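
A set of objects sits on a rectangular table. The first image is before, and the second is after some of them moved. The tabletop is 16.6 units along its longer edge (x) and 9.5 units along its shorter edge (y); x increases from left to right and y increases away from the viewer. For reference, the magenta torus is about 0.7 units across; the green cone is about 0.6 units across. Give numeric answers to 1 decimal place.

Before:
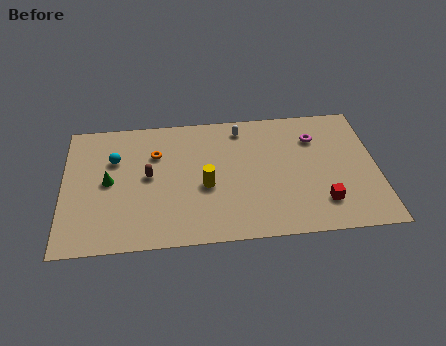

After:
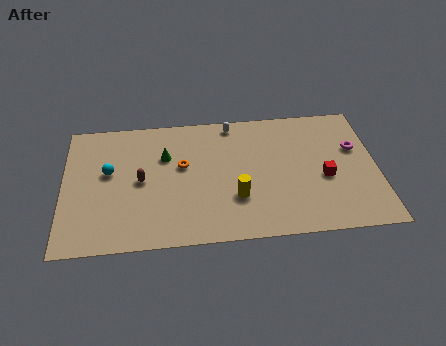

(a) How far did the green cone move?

3.4

From (2.4, 4.8) to (5.4, 6.4), the green cone covered √(3.0² + 1.6²) ≈ 3.4 units.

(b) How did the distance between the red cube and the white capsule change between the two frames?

-0.6

They were about 7.2 units apart before and 6.6 after — 0.6 units closer together.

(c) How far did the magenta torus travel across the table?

2.3

From (13.4, 7.0) to (15.5, 6.0), the magenta torus covered √(2.1² + 1.0²) ≈ 2.3 units.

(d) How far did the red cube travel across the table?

1.8

The red cube was near (13.6, 2.2) before and (13.8, 4.0) after, so it travelled √(0.2² + 1.8²) ≈ 1.8 units.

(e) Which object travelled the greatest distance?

the green cone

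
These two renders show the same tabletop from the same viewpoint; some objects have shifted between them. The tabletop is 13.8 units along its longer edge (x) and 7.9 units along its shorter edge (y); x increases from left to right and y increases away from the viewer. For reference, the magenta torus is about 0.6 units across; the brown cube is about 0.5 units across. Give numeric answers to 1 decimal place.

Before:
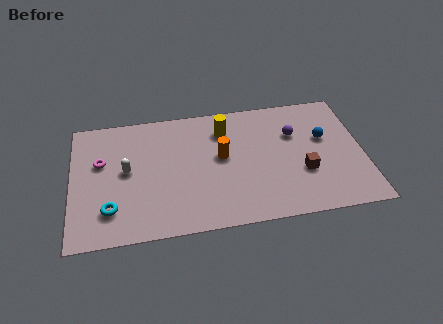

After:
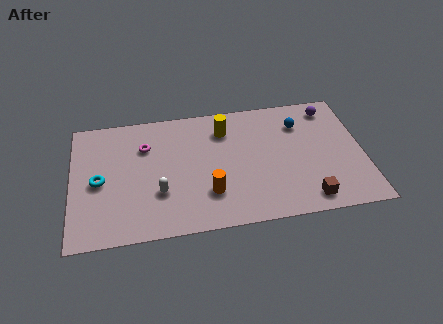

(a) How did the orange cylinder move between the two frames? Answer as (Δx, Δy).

(-0.7, -2.2)

The orange cylinder started near (7.1, 4.4) and ended near (6.4, 2.2).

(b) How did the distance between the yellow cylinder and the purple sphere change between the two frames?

+1.7

The distance was about 3.4 in the first image and 5.1 in the second, so they moved 1.7 units further apart.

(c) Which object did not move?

the yellow cylinder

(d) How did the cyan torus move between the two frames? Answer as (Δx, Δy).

(-0.5, 1.8)

The cyan torus started near (1.8, 1.9) and ended near (1.3, 3.7).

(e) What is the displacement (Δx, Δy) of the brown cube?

(0.1, -1.7)

The brown cube was at about (10.9, 2.8) and moved to about (11.0, 1.1).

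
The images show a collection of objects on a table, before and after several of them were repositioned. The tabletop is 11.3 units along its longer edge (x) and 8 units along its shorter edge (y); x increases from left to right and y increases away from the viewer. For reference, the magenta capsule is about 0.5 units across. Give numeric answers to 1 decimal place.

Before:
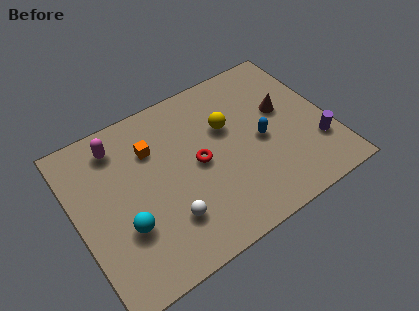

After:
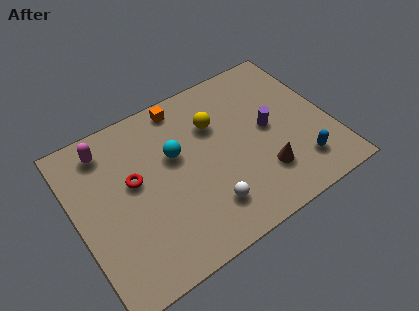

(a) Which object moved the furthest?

the cyan sphere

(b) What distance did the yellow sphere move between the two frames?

0.6

The yellow sphere moved from about (6.9, 5.1) to (6.4, 5.5), a distance of √(0.5² + 0.4²) ≈ 0.6.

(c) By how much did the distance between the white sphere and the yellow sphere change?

-0.6

They were about 4.4 units apart before and 3.8 after — 0.6 units closer together.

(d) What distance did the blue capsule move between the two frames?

2.4

The blue capsule moved from about (8.2, 3.7) to (9.6, 1.7), a distance of √(1.4² + 2.0²) ≈ 2.4.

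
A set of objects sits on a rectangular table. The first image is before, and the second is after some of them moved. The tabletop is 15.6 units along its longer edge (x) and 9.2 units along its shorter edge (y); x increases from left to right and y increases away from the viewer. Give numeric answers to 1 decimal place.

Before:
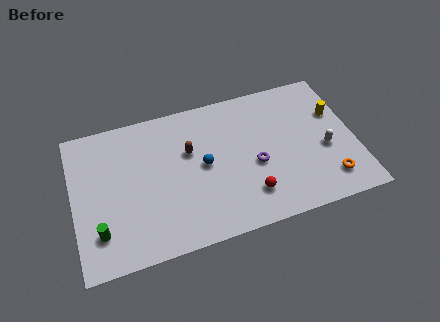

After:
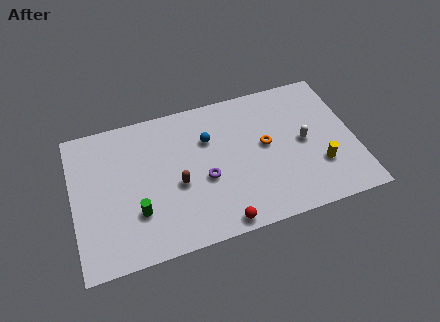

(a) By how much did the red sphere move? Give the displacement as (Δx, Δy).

(-1.7, -1.3)

From the two frames, the red sphere sits at roughly (9.5, 2.1) before and (7.8, 0.8) after.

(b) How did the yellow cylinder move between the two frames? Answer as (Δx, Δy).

(-1.2, -3.2)

The yellow cylinder started near (14.7, 6.0) and ended near (13.5, 2.8).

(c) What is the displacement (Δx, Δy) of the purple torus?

(-2.8, -0.1)

The purple torus was at about (10.0, 3.9) and moved to about (7.2, 3.8).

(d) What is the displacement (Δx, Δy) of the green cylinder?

(2.1, 0.6)

The green cylinder was at about (1.3, 2.2) and moved to about (3.4, 2.8).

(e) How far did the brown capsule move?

2.1

The brown capsule moved from about (6.5, 5.8) to (5.7, 3.9), a distance of √(0.8² + 1.9²) ≈ 2.1.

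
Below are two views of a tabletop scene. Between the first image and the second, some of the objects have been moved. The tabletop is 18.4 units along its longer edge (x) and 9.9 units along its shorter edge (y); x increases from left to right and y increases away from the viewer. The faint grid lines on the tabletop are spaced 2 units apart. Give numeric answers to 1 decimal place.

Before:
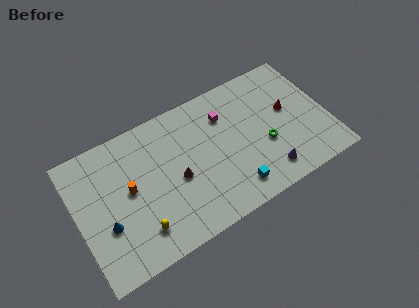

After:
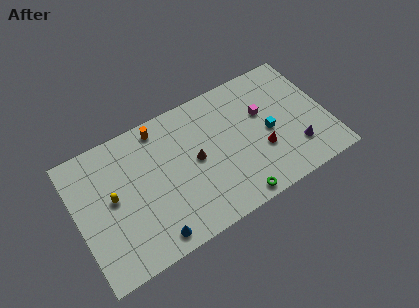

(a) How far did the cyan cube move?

4.2

The cyan cube was near (11.0, 1.7) before and (14.1, 4.6) after, so it travelled √(3.1² + 2.9²) ≈ 4.2 units.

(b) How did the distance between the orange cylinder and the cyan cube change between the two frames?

+0.6

Before: roughly 8.0 units apart; after: 8.6. That's 0.6 units further apart.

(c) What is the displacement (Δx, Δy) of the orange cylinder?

(2.7, 3.4)

The orange cylinder started near (3.8, 5.3) and ended near (6.5, 8.7).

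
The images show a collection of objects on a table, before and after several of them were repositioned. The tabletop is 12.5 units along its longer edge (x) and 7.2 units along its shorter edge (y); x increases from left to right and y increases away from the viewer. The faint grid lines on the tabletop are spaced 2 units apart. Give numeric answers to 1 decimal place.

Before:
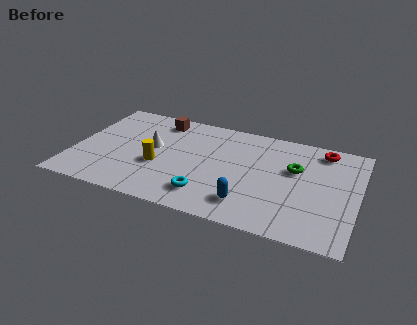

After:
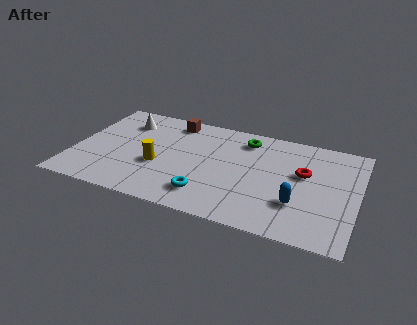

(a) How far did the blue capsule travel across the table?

2.2

The blue capsule moved from about (7.9, 1.5) to (10.0, 2.2), a distance of √(2.1² + 0.7²) ≈ 2.2.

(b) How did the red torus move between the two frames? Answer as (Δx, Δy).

(-0.7, -1.9)

The red torus started near (10.8, 6.2) and ended near (10.1, 4.3).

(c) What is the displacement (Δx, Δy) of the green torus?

(-2.3, 1.4)

The green torus was at about (9.7, 4.5) and moved to about (7.4, 5.9).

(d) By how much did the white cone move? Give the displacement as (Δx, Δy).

(-1.4, 1.5)

From the two frames, the white cone sits at roughly (3.4, 4.0) before and (2.0, 5.5) after.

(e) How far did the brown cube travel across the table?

0.6

The brown cube was near (3.5, 6.1) before and (4.1, 6.2) after, so it travelled √(0.6² + 0.1²) ≈ 0.6 units.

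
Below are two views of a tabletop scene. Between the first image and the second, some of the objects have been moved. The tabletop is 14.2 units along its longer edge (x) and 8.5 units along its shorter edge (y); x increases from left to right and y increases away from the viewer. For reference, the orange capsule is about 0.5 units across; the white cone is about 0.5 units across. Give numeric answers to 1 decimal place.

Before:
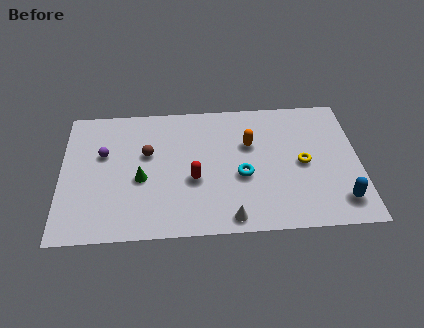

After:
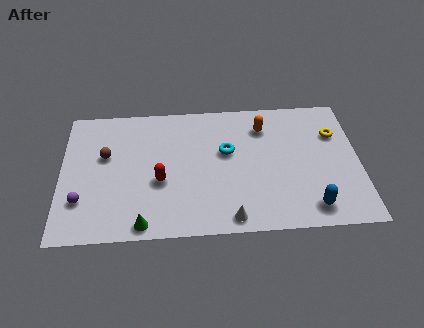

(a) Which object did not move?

the white cone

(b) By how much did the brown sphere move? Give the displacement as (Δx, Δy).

(-2.0, 0.0)

From the two frames, the brown sphere sits at roughly (4.1, 5.2) before and (2.1, 5.2) after.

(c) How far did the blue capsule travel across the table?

1.4

From (13.2, 1.6) to (11.8, 1.3), the blue capsule covered √(1.4² + 0.3²) ≈ 1.4 units.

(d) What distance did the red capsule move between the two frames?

1.6

The red capsule moved from about (6.3, 3.4) to (4.7, 3.4), a distance of √(1.6² + 0.0²) ≈ 1.6.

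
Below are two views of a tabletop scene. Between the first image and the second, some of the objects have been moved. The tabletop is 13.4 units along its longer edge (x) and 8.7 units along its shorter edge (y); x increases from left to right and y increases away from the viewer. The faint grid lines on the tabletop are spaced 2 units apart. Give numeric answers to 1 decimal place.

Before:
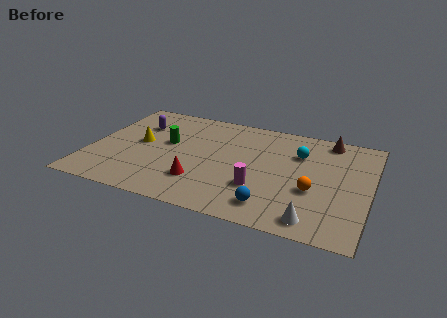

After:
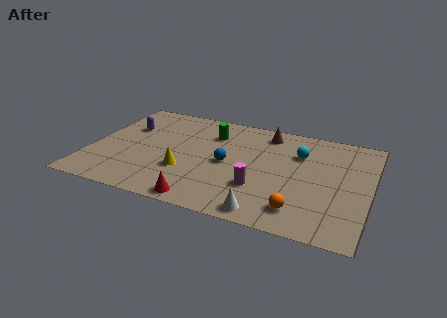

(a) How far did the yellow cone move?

2.9

From (2.3, 4.6) to (4.7, 2.9), the yellow cone covered √(2.4² + 1.7²) ≈ 2.9 units.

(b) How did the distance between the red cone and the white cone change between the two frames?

-2.6

The distance was about 5.6 in the first image and 3.0 in the second, so they moved 2.6 units closer together.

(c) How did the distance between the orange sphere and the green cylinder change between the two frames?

-0.6

The distance was about 7.4 in the first image and 6.8 in the second, so they moved 0.6 units closer together.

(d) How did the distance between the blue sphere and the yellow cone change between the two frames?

-5.1

Before: roughly 7.4 units apart; after: 2.3. That's 5.1 units closer together.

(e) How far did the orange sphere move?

1.8

From (10.8, 3.3) to (10.3, 1.6), the orange sphere covered √(0.5² + 1.7²) ≈ 1.8 units.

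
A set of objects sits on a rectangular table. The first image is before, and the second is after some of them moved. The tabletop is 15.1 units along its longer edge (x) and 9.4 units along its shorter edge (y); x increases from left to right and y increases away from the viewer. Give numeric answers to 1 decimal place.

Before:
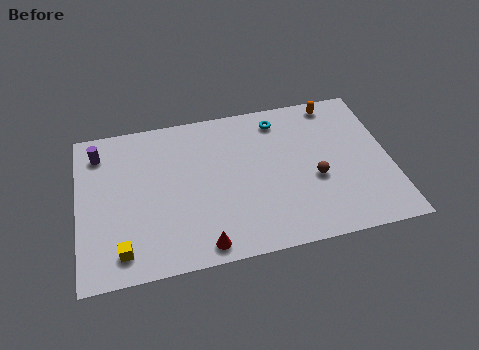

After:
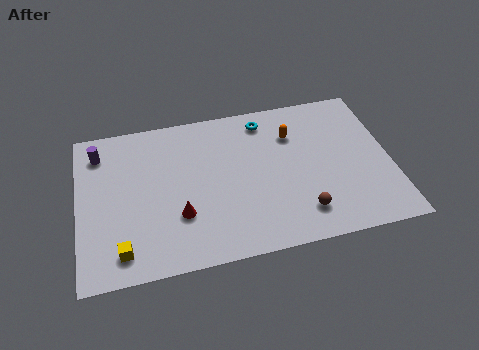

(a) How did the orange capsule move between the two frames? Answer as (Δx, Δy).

(-2.2, -1.6)

The orange capsule was at about (12.7, 8.4) and moved to about (10.5, 6.8).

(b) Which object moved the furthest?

the orange capsule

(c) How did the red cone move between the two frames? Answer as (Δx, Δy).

(-1.0, 2.0)

The red cone started near (5.8, 1.0) and ended near (4.8, 3.0).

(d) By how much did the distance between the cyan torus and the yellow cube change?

-0.5

Before: roughly 10.2 units apart; after: 9.7. That's 0.5 units closer together.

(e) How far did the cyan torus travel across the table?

0.7

The cyan torus was near (9.9, 7.9) before and (9.2, 8.0) after, so it travelled √(0.7² + 0.1²) ≈ 0.7 units.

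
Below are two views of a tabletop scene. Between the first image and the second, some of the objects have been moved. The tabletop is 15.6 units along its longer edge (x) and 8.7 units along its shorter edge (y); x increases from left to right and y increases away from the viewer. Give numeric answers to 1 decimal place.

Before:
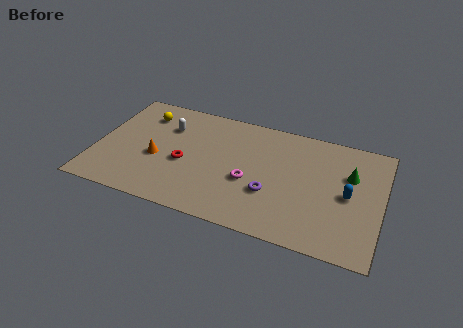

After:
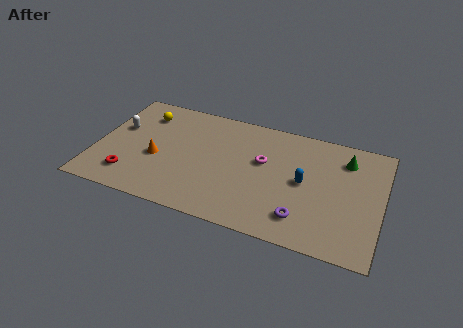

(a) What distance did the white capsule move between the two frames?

2.8

From (3.7, 6.2) to (1.1, 5.3), the white capsule covered √(2.6² + 0.9²) ≈ 2.8 units.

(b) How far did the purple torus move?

2.2

The purple torus moved from about (9.7, 3.0) to (11.5, 1.8), a distance of √(1.8² + 1.2²) ≈ 2.2.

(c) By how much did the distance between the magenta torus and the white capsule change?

+2.5

Before: roughly 5.5 units apart; after: 8.0. That's 2.5 units further apart.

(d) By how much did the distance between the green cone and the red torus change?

+3.3

Before: roughly 9.1 units apart; after: 12.4. That's 3.3 units further apart.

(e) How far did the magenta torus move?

1.8

The magenta torus moved from about (8.5, 3.5) to (9.1, 5.2), a distance of √(0.6² + 1.7²) ≈ 1.8.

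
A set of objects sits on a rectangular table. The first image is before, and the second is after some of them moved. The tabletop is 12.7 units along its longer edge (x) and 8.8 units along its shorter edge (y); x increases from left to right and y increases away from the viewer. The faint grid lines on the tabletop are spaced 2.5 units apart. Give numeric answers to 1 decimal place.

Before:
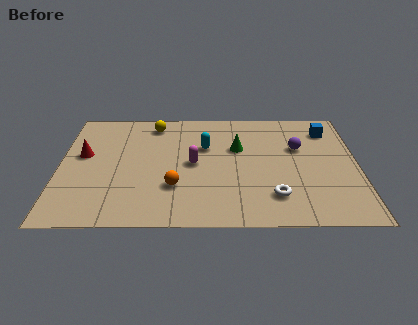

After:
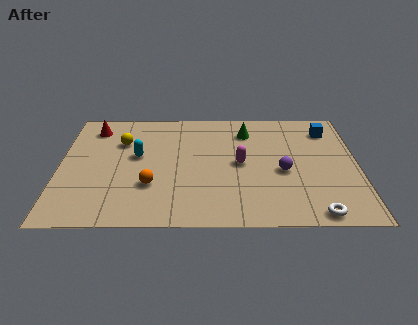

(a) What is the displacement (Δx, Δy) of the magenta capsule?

(2.0, 0.0)

From the two frames, the magenta capsule sits at roughly (5.7, 4.4) before and (7.7, 4.4) after.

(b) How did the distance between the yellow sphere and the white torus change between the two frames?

+2.3

They were about 7.5 units apart before and 9.8 after — 2.3 units further apart.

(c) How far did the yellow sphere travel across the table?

2.0

The yellow sphere moved from about (4.0, 7.5) to (2.6, 6.1), a distance of √(1.4² + 1.4²) ≈ 2.0.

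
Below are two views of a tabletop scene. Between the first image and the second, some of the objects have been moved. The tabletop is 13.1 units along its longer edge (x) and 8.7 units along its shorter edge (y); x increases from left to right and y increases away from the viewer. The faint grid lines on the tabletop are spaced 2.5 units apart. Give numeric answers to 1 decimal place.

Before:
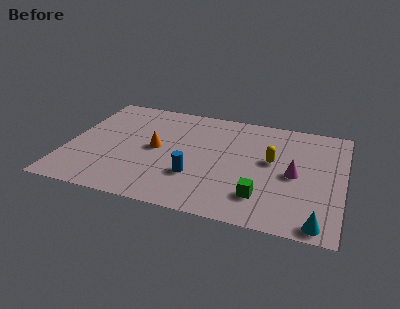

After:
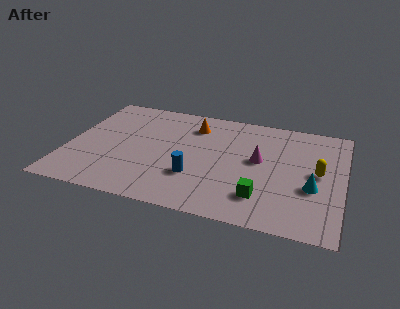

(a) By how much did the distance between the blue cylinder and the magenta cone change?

-1.2

They were about 4.8 units apart before and 3.6 after — 1.2 units closer together.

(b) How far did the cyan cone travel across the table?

2.5

From (12.1, 0.8) to (11.7, 3.3), the cyan cone covered √(0.4² + 2.5²) ≈ 2.5 units.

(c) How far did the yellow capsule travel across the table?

2.2

The yellow capsule was near (9.7, 4.9) before and (11.9, 4.5) after, so it travelled √(2.2² + 0.4²) ≈ 2.2 units.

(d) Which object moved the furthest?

the orange cone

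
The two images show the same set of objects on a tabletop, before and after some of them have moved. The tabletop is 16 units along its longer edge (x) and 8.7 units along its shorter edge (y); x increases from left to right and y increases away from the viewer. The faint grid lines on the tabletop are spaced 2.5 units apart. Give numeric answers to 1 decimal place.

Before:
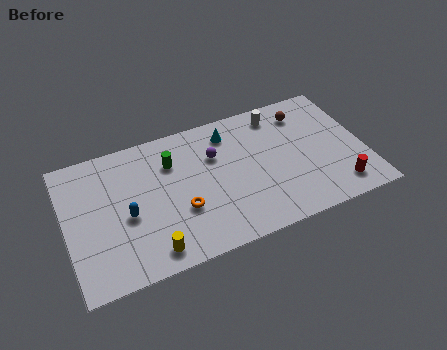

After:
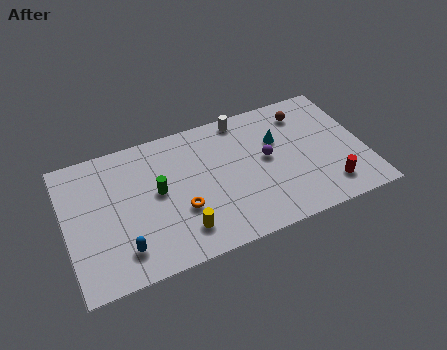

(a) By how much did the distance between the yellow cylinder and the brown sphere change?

-1.7

They were about 10.6 units apart before and 8.9 after — 1.7 units closer together.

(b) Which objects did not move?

the brown sphere and the orange torus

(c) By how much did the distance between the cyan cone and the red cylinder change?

-3.1

They were about 7.7 units apart before and 4.6 after — 3.1 units closer together.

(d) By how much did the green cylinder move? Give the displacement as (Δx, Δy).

(-0.9, -1.6)

From the two frames, the green cylinder sits at roughly (5.8, 6.3) before and (4.9, 4.7) after.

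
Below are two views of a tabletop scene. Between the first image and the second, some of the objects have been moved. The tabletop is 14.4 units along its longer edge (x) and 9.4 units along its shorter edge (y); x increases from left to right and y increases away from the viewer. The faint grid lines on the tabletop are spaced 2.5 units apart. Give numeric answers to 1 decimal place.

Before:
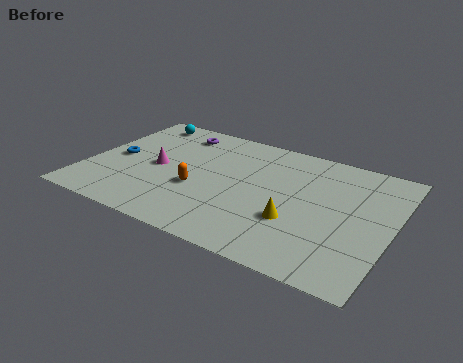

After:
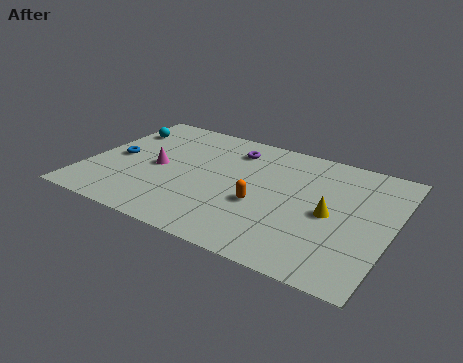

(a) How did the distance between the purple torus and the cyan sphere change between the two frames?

+3.6

The distance was about 1.9 in the first image and 5.5 in the second, so they moved 3.6 units further apart.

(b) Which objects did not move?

the magenta cone and the blue torus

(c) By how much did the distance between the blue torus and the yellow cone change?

+1.4

Before: roughly 8.9 units apart; after: 10.3. That's 1.4 units further apart.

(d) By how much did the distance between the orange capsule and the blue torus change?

+2.9

Before: roughly 4.2 units apart; after: 7.1. That's 2.9 units further apart.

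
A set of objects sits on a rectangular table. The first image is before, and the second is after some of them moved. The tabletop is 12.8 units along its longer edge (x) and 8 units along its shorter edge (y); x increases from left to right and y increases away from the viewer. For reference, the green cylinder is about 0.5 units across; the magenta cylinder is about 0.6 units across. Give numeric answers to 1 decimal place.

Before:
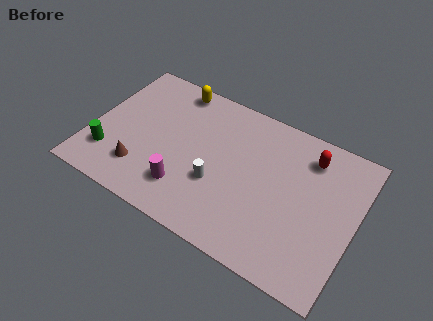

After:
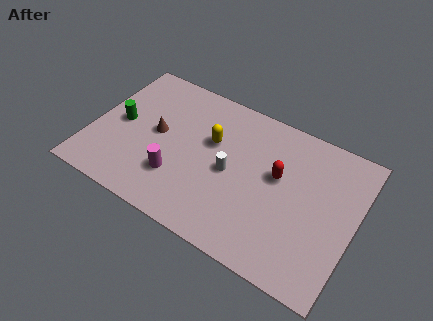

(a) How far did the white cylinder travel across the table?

1.0

The white cylinder moved from about (6.3, 2.9) to (6.8, 3.8), a distance of √(0.5² + 0.9²) ≈ 1.0.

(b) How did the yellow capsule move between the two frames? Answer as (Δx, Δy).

(2.2, -2.1)

From the two frames, the yellow capsule sits at roughly (3.5, 7.1) before and (5.7, 5.0) after.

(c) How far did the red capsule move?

2.1

From (10.3, 6.4) to (9.0, 4.7), the red capsule covered √(1.3² + 1.7²) ≈ 2.1 units.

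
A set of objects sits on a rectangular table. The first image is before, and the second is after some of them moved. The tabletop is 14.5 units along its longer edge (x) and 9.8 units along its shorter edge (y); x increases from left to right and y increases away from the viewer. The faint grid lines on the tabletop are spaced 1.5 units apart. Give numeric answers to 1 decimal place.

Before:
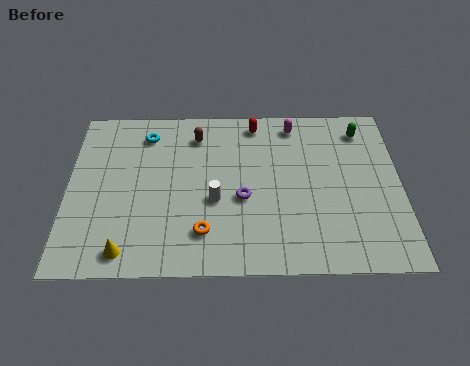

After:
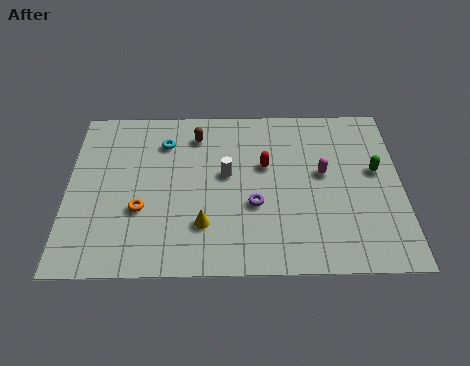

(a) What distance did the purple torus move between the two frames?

0.6

From (7.6, 4.1) to (8.1, 3.7), the purple torus covered √(0.5² + 0.4²) ≈ 0.6 units.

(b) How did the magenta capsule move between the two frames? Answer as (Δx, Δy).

(1.2, -3.0)

The magenta capsule started near (9.9, 8.5) and ended near (11.1, 5.5).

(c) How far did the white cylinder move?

1.6

The white cylinder moved from about (6.4, 4.0) to (6.9, 5.5), a distance of √(0.5² + 1.5²) ≈ 1.6.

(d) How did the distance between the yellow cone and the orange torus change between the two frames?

-0.6

The distance was about 3.4 in the first image and 2.8 in the second, so they moved 0.6 units closer together.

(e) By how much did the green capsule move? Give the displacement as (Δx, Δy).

(0.5, -2.5)

The green capsule started near (12.9, 8.1) and ended near (13.4, 5.6).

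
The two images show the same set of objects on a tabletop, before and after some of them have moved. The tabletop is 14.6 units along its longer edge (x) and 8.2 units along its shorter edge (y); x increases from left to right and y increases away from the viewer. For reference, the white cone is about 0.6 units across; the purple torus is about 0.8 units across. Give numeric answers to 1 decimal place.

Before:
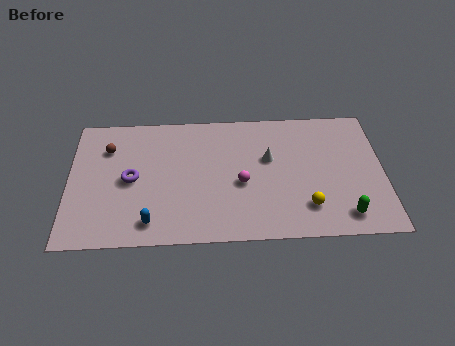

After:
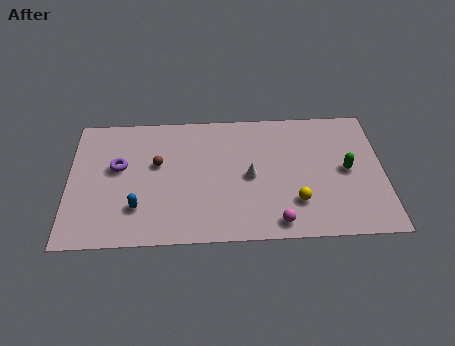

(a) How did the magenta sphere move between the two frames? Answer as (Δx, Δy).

(1.6, -2.5)

The magenta sphere started near (8.0, 3.5) and ended near (9.6, 1.0).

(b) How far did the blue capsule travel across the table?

1.1

The blue capsule moved from about (3.8, 1.3) to (3.2, 2.2), a distance of √(0.6² + 0.9²) ≈ 1.1.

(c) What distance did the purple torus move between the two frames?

1.0

The purple torus moved from about (2.9, 4.0) to (2.3, 4.8), a distance of √(0.6² + 0.8²) ≈ 1.0.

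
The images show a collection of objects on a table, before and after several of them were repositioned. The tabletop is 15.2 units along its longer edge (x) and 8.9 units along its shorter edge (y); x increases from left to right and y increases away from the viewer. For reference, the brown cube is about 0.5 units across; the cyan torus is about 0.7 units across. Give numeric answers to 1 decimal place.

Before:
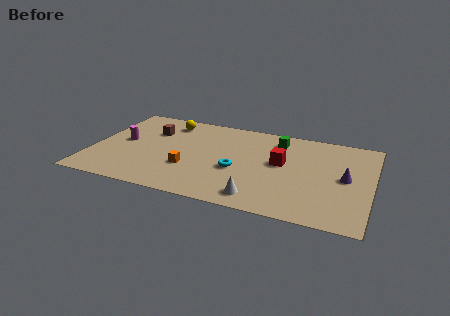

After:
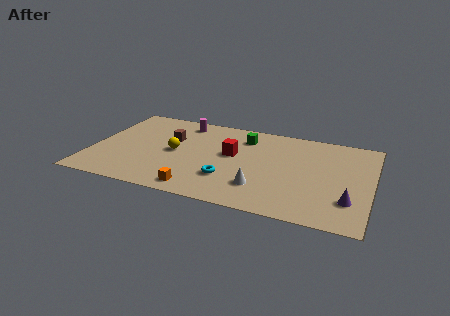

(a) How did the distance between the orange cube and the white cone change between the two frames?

-0.8

Before: roughly 4.3 units apart; after: 3.5. That's 0.8 units closer together.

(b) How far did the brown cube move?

1.2

From (3.0, 6.2) to (4.1, 5.7), the brown cube covered √(1.1² + 0.5²) ≈ 1.2 units.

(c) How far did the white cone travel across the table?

1.0

The white cone moved from about (9.4, 1.3) to (9.4, 2.3), a distance of √(0.0² + 1.0²) ≈ 1.0.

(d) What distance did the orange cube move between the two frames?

2.0

The orange cube was near (5.4, 3.0) before and (6.1, 1.1) after, so it travelled √(0.7² + 1.9²) ≈ 2.0 units.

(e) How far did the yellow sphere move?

3.1

From (3.8, 7.4) to (4.5, 4.4), the yellow sphere covered √(0.7² + 3.0²) ≈ 3.1 units.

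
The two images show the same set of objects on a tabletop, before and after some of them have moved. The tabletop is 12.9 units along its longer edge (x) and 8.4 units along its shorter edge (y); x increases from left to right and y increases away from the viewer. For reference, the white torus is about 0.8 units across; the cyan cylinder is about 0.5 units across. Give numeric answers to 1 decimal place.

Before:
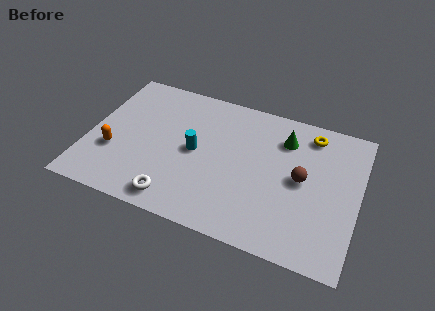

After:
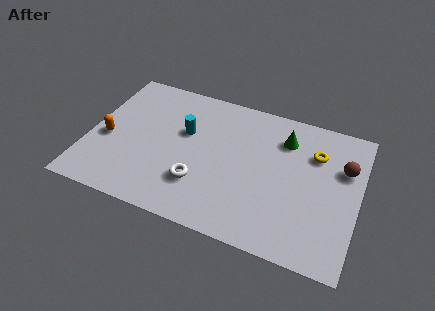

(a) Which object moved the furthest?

the brown sphere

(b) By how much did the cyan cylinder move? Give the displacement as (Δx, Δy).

(-0.6, 1.0)

The cyan cylinder started near (5.1, 4.2) and ended near (4.5, 5.2).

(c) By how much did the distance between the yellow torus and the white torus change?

-2.1

They were about 8.4 units apart before and 6.3 after — 2.1 units closer together.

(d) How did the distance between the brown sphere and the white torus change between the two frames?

+0.8

The distance was about 6.5 in the first image and 7.3 in the second, so they moved 0.8 units further apart.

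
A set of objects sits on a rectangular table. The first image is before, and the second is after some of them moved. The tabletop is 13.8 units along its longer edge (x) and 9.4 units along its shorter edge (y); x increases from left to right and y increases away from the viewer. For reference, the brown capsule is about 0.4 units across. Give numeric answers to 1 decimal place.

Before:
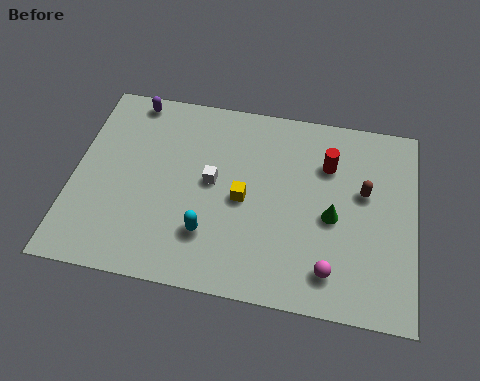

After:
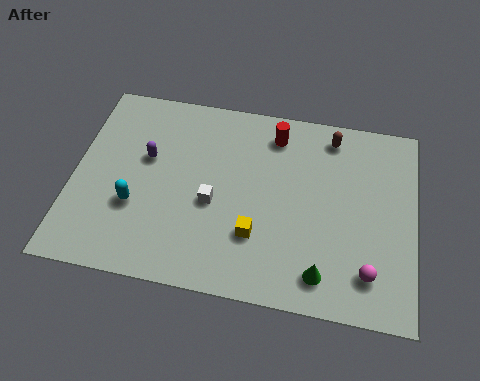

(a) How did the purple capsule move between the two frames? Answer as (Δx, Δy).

(0.8, -2.8)

The purple capsule started near (2.1, 8.5) and ended near (2.9, 5.7).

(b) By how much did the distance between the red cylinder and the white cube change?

-0.5

The distance was about 4.9 in the first image and 4.4 in the second, so they moved 0.5 units closer together.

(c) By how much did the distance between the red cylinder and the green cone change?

+4.2

They were about 2.5 units apart before and 6.7 after — 4.2 units further apart.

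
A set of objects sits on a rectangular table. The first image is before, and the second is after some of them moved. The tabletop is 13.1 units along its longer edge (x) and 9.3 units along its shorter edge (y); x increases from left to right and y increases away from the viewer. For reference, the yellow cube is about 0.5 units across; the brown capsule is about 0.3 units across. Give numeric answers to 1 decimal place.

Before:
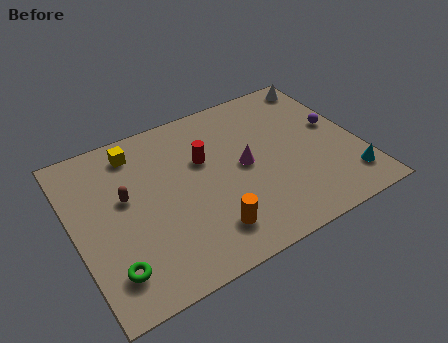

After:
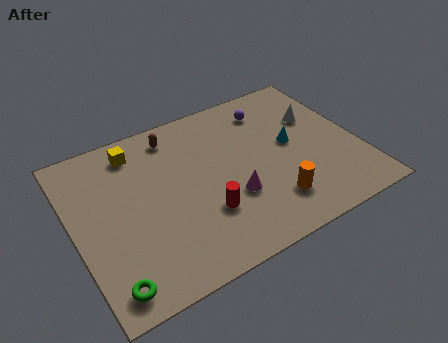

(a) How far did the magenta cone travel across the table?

1.7

The magenta cone moved from about (7.8, 4.7) to (7.0, 3.2), a distance of √(0.8² + 1.5²) ≈ 1.7.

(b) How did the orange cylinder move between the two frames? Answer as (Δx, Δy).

(3.0, 0.2)

The orange cylinder started near (5.7, 1.9) and ended near (8.7, 2.1).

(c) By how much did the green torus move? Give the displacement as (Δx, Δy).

(-0.2, -0.7)

The green torus was at about (1.3, 1.9) and moved to about (1.1, 1.2).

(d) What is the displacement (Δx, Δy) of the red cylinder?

(-0.4, -3.0)

From the two frames, the red cylinder sits at roughly (6.1, 5.9) before and (5.7, 2.9) after.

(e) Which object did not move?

the yellow cube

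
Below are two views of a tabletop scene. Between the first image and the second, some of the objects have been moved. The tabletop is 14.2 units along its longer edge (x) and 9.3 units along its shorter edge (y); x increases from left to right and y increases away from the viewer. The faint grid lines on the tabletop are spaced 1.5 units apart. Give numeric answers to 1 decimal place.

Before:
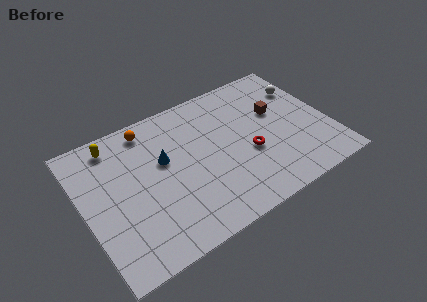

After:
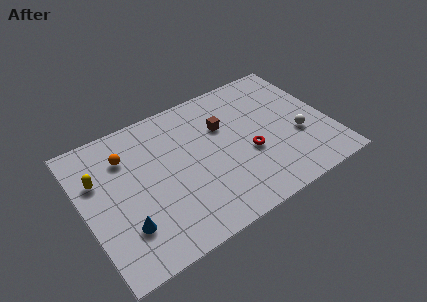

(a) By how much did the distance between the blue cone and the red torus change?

+2.4

They were about 5.1 units apart before and 7.5 after — 2.4 units further apart.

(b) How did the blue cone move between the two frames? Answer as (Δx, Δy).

(-2.7, -3.1)

The blue cone was at about (4.7, 5.6) and moved to about (2.0, 2.5).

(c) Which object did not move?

the red torus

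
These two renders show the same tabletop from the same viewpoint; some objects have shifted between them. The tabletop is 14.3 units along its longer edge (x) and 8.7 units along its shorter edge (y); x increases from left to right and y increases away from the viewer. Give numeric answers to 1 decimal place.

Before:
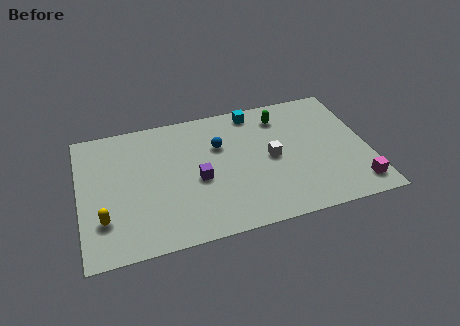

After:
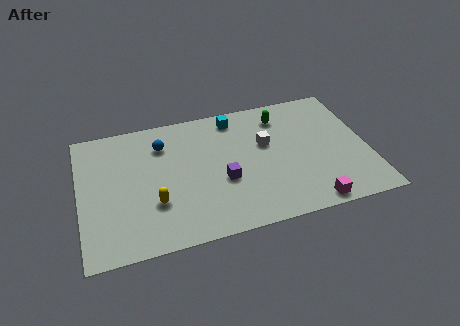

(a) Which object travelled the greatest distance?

the blue sphere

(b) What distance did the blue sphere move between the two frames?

2.9

From (7.0, 5.8) to (4.2, 6.6), the blue sphere covered √(2.8² + 0.8²) ≈ 2.9 units.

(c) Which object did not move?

the green capsule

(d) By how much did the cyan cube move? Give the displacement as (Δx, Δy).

(-1.0, -0.2)

The cyan cube was at about (8.9, 7.7) and moved to about (7.9, 7.5).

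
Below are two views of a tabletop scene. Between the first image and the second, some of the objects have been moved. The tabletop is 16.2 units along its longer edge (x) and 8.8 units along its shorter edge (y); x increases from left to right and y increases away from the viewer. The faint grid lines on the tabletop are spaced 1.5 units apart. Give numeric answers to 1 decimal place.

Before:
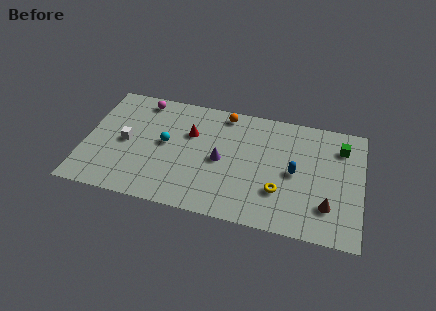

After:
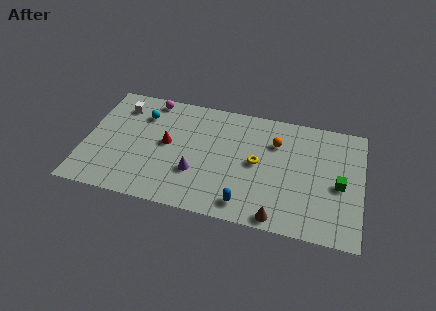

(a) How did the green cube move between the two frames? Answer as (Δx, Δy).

(0.0, -2.8)

The green cube was at about (14.9, 6.8) and moved to about (14.9, 4.0).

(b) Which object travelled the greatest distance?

the blue capsule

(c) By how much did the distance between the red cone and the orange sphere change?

+3.7

Before: roughly 2.8 units apart; after: 6.5. That's 3.7 units further apart.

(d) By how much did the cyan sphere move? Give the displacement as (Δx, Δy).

(-1.5, 1.9)

The cyan sphere was at about (4.7, 4.7) and moved to about (3.2, 6.6).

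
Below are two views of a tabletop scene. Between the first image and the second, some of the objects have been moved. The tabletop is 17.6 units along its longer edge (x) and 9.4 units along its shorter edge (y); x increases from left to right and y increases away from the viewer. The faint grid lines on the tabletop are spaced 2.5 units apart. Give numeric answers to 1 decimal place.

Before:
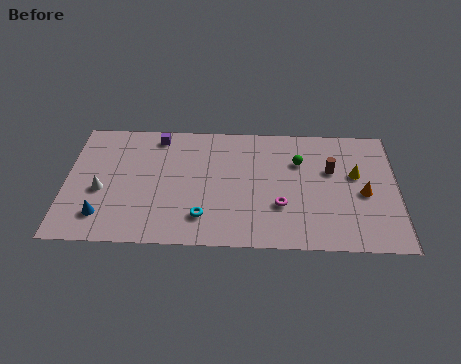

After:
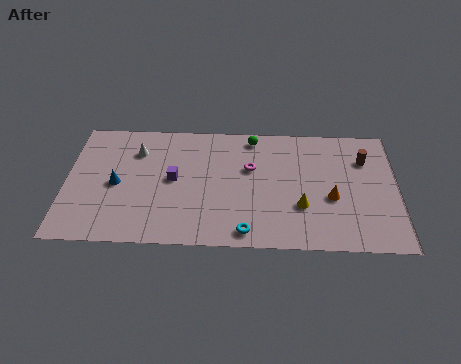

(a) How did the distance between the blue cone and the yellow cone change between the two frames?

-4.0

Before: roughly 13.9 units apart; after: 9.9. That's 4.0 units closer together.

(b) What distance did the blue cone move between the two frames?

2.5

The blue cone was near (2.0, 2.0) before and (2.7, 4.4) after, so it travelled √(0.7² + 2.4²) ≈ 2.5 units.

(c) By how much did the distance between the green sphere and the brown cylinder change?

+4.4

Before: roughly 1.8 units apart; after: 6.2. That's 4.4 units further apart.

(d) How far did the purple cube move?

3.4

The purple cube was near (4.8, 8.2) before and (5.7, 4.9) after, so it travelled √(0.9² + 3.3²) ≈ 3.4 units.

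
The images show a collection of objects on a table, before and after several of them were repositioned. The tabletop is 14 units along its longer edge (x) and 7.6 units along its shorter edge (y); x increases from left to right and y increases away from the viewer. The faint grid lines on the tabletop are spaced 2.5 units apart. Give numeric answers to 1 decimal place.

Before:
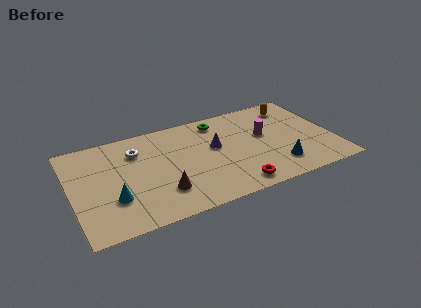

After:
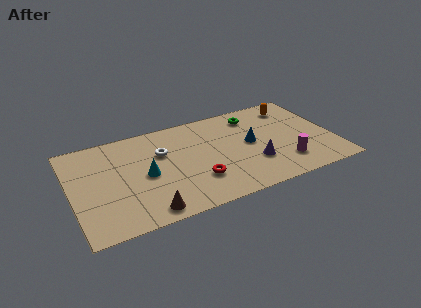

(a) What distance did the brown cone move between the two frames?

1.4

From (4.6, 2.0) to (3.7, 0.9), the brown cone covered √(0.9² + 1.1²) ≈ 1.4 units.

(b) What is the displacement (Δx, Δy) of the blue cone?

(-1.2, 2.3)

From the two frames, the blue cone sits at roughly (10.8, 1.7) before and (9.6, 4.0) after.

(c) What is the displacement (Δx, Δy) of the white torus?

(1.3, -0.6)

The white torus started near (3.6, 5.6) and ended near (4.9, 5.0).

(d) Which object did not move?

the orange capsule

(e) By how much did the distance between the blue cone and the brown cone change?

+0.5

Before: roughly 6.2 units apart; after: 6.7. That's 0.5 units further apart.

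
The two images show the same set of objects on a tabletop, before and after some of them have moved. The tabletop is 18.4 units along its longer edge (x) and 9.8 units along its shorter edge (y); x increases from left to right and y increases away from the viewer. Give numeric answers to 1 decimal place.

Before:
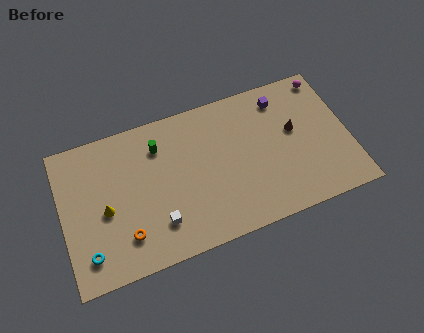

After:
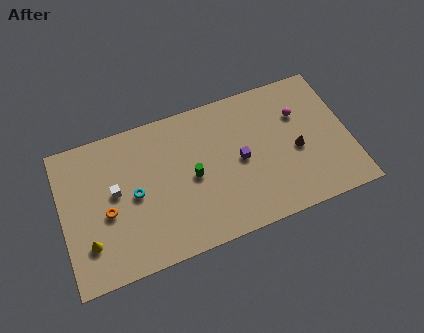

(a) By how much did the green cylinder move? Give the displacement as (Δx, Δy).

(1.9, -2.8)

The green cylinder started near (6.4, 7.5) and ended near (8.3, 4.7).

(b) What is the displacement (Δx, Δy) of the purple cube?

(-3.0, -3.3)

From the two frames, the purple cube sits at roughly (14.4, 8.1) before and (11.4, 4.8) after.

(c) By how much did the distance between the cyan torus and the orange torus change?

-0.5

They were about 2.4 units apart before and 1.9 after — 0.5 units closer together.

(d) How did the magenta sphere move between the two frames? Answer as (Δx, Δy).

(-2.0, -2.0)

From the two frames, the magenta sphere sits at roughly (17.4, 8.7) before and (15.4, 6.7) after.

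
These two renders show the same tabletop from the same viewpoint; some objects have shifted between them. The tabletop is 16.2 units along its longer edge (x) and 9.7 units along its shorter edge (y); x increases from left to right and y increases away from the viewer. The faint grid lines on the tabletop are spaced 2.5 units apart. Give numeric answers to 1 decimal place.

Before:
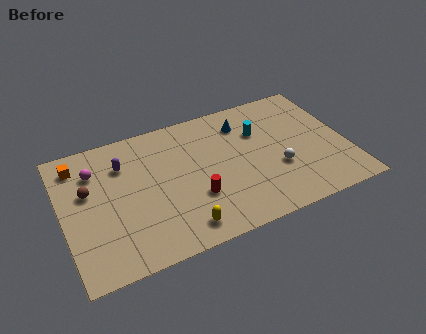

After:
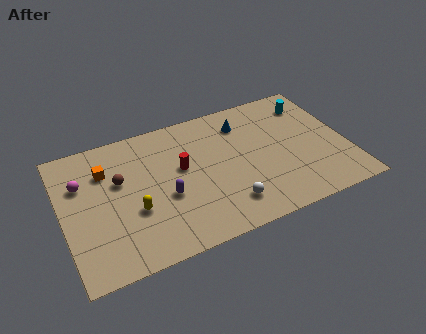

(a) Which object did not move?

the blue cone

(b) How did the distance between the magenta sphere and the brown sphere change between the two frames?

+0.8

The distance was about 1.4 in the first image and 2.2 in the second, so they moved 0.8 units further apart.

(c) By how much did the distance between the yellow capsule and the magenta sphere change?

-3.2

They were about 7.2 units apart before and 4.0 after — 3.2 units closer together.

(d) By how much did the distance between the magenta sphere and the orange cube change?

+0.3

Before: roughly 1.2 units apart; after: 1.5. That's 0.3 units further apart.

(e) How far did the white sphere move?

3.4

From (12.1, 3.5) to (9.0, 2.0), the white sphere covered √(3.1² + 1.5²) ≈ 3.4 units.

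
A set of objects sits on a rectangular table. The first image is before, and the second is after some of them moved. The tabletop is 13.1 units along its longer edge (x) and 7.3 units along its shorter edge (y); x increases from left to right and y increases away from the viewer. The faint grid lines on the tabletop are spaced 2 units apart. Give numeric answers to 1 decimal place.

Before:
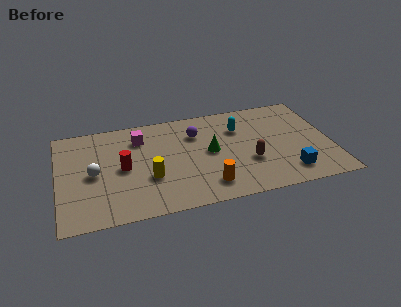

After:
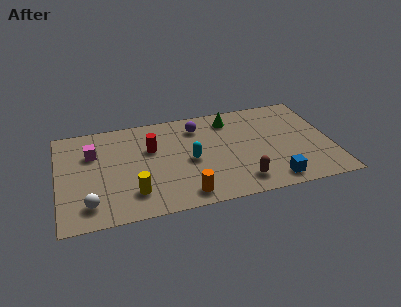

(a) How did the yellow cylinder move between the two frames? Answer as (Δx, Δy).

(-0.8, -0.9)

From the two frames, the yellow cylinder sits at roughly (4.3, 2.6) before and (3.5, 1.7) after.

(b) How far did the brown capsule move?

1.4

From (9.1, 2.6) to (8.6, 1.3), the brown capsule covered √(0.5² + 1.3²) ≈ 1.4 units.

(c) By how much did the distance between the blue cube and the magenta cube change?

+1.2

They were about 8.1 units apart before and 9.3 after — 1.2 units further apart.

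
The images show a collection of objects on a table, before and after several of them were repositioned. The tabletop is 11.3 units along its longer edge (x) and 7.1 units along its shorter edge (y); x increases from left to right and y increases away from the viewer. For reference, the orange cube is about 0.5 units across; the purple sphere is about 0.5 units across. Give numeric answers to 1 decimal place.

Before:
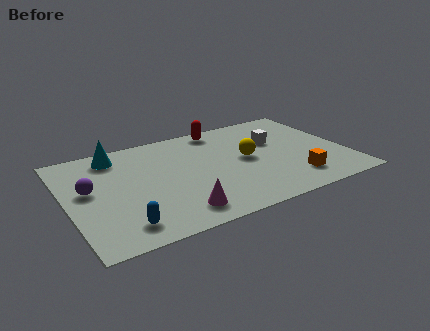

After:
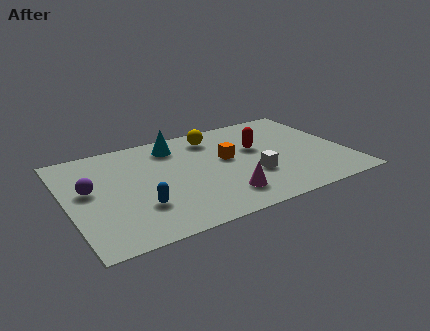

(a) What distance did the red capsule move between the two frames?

2.3

From (6.6, 6.3) to (7.8, 4.3), the red capsule covered √(1.2² + 2.0²) ≈ 2.3 units.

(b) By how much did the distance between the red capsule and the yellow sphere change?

-0.5

They were about 2.7 units apart before and 2.2 after — 0.5 units closer together.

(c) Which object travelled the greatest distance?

the orange cube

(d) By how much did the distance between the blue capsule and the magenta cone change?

+1.2

They were about 2.2 units apart before and 3.4 after — 1.2 units further apart.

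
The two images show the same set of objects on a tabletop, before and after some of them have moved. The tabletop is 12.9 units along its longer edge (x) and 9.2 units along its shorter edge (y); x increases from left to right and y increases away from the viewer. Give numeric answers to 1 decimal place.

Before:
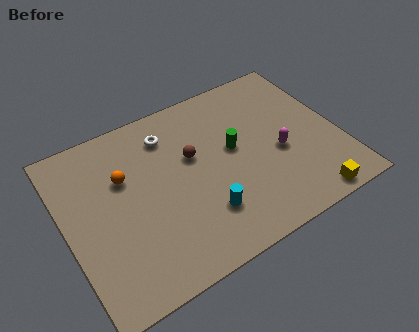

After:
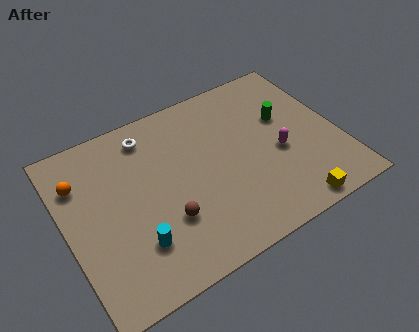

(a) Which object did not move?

the magenta capsule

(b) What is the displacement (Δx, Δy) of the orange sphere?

(-2.0, 0.7)

The orange sphere was at about (2.9, 6.0) and moved to about (0.9, 6.7).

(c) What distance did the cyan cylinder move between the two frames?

3.2

The cyan cylinder was near (6.1, 2.4) before and (2.9, 2.4) after, so it travelled √(3.2² + 0.0²) ≈ 3.2 units.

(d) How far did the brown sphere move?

3.2

The brown sphere was near (6.1, 5.6) before and (4.4, 2.9) after, so it travelled √(1.7² + 2.7²) ≈ 3.2 units.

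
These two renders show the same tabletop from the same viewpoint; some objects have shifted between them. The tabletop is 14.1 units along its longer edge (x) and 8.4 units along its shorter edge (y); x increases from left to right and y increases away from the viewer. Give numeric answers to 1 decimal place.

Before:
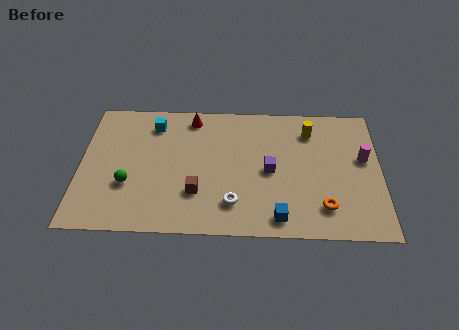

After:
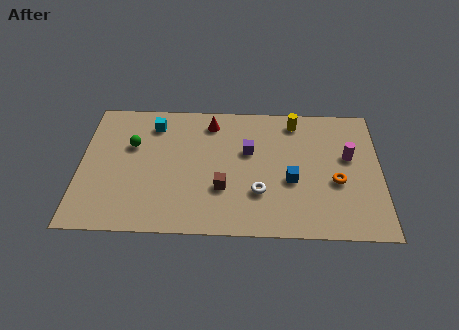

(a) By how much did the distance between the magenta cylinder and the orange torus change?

-1.9

The distance was about 3.6 in the first image and 1.7 in the second, so they moved 1.9 units closer together.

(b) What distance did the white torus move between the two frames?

1.4

The white torus moved from about (7.2, 1.9) to (8.4, 2.6), a distance of √(1.2² + 0.7²) ≈ 1.4.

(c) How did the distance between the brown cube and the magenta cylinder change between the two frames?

-1.9

They were about 8.2 units apart before and 6.3 after — 1.9 units closer together.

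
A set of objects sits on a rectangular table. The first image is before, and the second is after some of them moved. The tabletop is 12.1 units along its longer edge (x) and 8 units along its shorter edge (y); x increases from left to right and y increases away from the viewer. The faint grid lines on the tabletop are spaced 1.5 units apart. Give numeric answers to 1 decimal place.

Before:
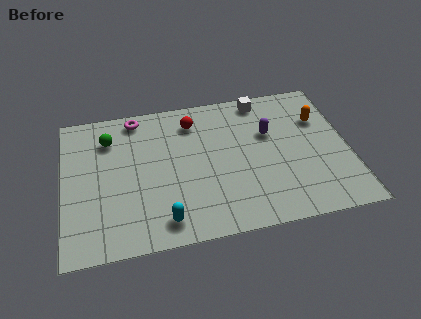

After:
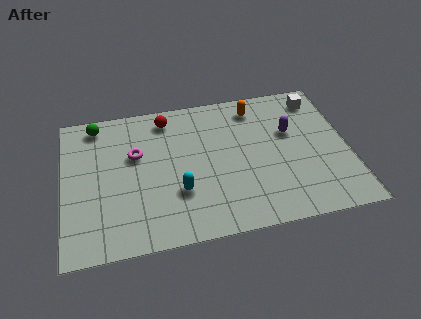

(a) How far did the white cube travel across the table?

2.4

The white cube was near (8.6, 7.1) before and (11.0, 6.7) after, so it travelled √(2.4² + 0.4²) ≈ 2.4 units.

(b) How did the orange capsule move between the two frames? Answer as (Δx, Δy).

(-2.7, 1.2)

The orange capsule was at about (11.0, 5.5) and moved to about (8.3, 6.7).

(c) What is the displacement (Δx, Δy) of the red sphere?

(-1.1, 0.4)

The red sphere was at about (5.6, 6.4) and moved to about (4.5, 6.8).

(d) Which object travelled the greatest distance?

the orange capsule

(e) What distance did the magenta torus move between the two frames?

2.1

From (3.2, 7.1) to (3.1, 5.0), the magenta torus covered √(0.1² + 2.1²) ≈ 2.1 units.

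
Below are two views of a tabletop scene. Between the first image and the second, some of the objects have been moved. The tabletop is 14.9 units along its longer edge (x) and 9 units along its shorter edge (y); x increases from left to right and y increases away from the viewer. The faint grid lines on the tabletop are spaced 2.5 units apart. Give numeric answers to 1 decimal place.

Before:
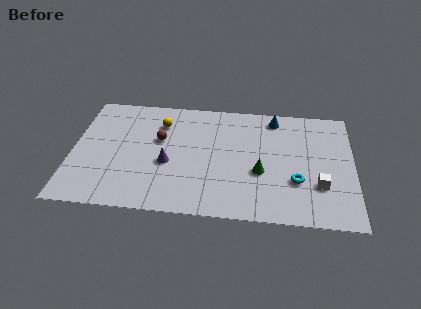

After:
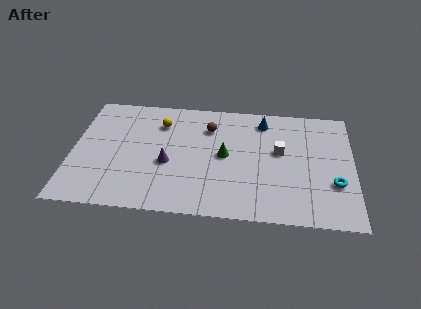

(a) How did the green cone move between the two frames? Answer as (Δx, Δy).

(-1.9, 1.1)

From the two frames, the green cone sits at roughly (10.0, 3.5) before and (8.1, 4.6) after.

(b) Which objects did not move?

the yellow sphere and the purple cone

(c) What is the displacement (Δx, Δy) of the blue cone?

(-0.6, -0.3)

The blue cone was at about (10.7, 7.8) and moved to about (10.1, 7.5).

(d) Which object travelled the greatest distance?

the white cube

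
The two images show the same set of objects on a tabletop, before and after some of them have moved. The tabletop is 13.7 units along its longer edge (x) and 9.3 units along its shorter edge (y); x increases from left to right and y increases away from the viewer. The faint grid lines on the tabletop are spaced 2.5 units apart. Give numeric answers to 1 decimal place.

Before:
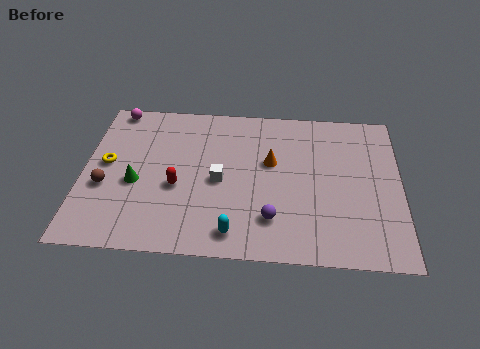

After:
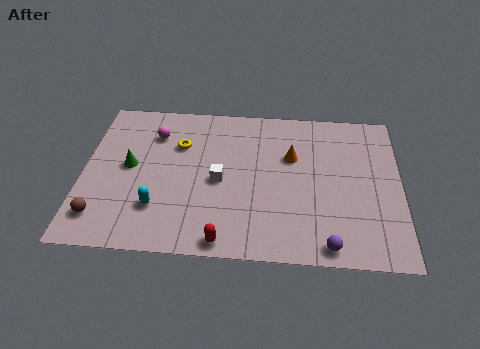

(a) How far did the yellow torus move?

3.4

From (1.0, 5.0) to (4.1, 6.4), the yellow torus covered √(3.1² + 1.4²) ≈ 3.4 units.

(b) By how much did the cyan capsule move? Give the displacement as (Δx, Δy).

(-3.3, 1.2)

From the two frames, the cyan capsule sits at roughly (6.6, 1.3) before and (3.3, 2.5) after.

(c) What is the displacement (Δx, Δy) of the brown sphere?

(-0.1, -1.8)

The brown sphere was at about (1.0, 3.6) and moved to about (0.9, 1.8).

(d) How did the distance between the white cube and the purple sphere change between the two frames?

+2.7

The distance was about 3.1 in the first image and 5.8 in the second, so they moved 2.7 units further apart.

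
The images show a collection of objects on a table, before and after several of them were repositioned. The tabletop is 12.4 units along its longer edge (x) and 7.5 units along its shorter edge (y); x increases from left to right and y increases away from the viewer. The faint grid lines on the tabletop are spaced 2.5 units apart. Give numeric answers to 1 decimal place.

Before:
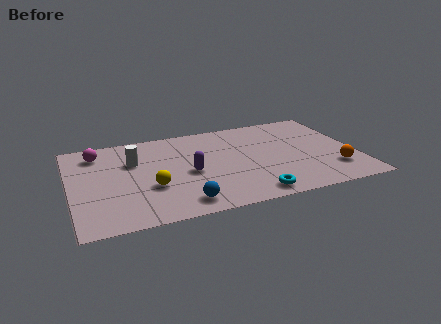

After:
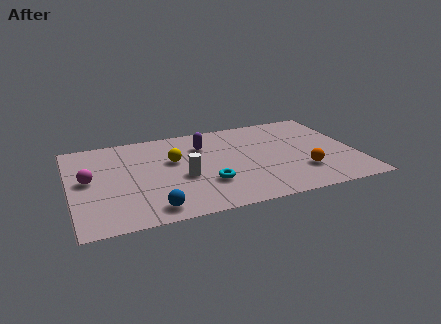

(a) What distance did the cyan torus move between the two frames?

2.3

The cyan torus moved from about (7.6, 0.9) to (5.8, 2.3), a distance of √(1.8² + 1.4²) ≈ 2.3.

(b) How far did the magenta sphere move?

2.2

The magenta sphere moved from about (1.3, 6.1) to (0.8, 4.0), a distance of √(0.5² + 2.1²) ≈ 2.2.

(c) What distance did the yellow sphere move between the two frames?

2.2

From (3.4, 2.7) to (4.5, 4.6), the yellow sphere covered √(1.1² + 1.9²) ≈ 2.2 units.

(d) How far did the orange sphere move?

1.4

From (11.3, 1.9) to (9.9, 2.1), the orange sphere covered √(1.4² + 0.2²) ≈ 1.4 units.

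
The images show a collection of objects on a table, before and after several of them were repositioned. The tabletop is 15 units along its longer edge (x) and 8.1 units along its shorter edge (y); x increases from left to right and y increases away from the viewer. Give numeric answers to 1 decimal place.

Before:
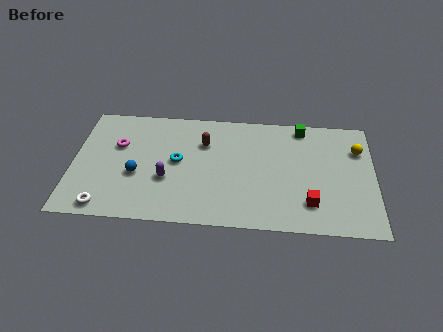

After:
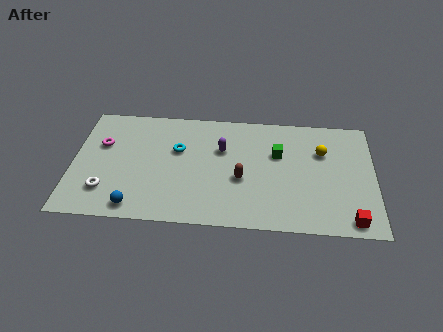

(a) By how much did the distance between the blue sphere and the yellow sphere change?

-1.1

The distance was about 11.3 in the first image and 10.2 in the second, so they moved 1.1 units closer together.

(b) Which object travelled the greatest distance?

the purple capsule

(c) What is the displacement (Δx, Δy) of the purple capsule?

(2.7, 2.3)

From the two frames, the purple capsule sits at roughly (4.7, 3.0) before and (7.4, 5.3) after.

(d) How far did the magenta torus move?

0.8

The magenta torus was near (2.2, 5.2) before and (1.4, 5.2) after, so it travelled √(0.8² + 0.0²) ≈ 0.8 units.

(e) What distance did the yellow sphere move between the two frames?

1.8

The yellow sphere was near (14.2, 5.8) before and (12.4, 5.5) after, so it travelled √(1.8² + 0.3²) ≈ 1.8 units.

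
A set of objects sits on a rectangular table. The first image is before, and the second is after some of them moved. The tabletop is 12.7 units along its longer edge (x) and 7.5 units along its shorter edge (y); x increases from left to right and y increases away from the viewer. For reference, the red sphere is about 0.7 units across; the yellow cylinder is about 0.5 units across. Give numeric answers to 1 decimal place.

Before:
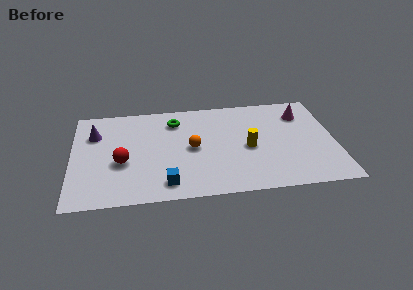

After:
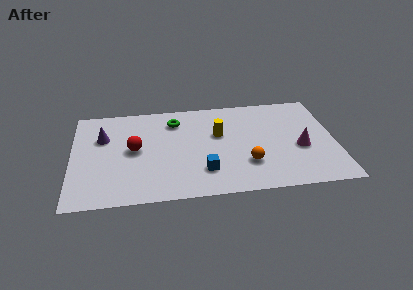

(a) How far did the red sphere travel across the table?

1.1

The red sphere was near (2.4, 3.0) before and (3.0, 3.9) after, so it travelled √(0.6² + 0.9²) ≈ 1.1 units.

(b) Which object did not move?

the green torus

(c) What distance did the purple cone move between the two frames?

0.5

The purple cone moved from about (1.1, 5.3) to (1.5, 5.0), a distance of √(0.4² + 0.3²) ≈ 0.5.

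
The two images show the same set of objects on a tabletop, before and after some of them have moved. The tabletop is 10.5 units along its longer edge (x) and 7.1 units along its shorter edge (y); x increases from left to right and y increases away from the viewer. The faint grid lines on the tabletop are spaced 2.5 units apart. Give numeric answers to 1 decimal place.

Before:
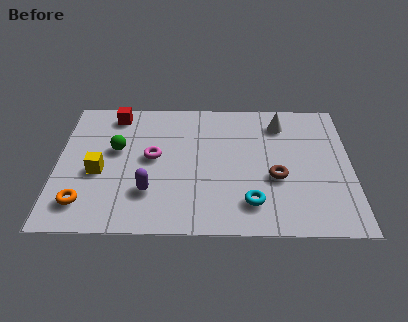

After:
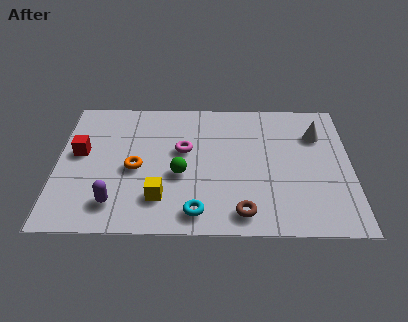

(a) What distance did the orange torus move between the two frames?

2.5

From (1.0, 1.4) to (2.8, 3.2), the orange torus covered √(1.8² + 1.8²) ≈ 2.5 units.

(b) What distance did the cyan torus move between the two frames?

2.0

The cyan torus was near (6.9, 1.5) before and (5.0, 1.0) after, so it travelled √(1.9² + 0.5²) ≈ 2.0 units.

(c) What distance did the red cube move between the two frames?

2.4

From (2.0, 6.1) to (0.8, 4.0), the red cube covered √(1.2² + 2.1²) ≈ 2.4 units.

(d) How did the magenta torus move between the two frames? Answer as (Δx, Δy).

(1.1, 0.4)

From the two frames, the magenta torus sits at roughly (3.4, 3.8) before and (4.5, 4.2) after.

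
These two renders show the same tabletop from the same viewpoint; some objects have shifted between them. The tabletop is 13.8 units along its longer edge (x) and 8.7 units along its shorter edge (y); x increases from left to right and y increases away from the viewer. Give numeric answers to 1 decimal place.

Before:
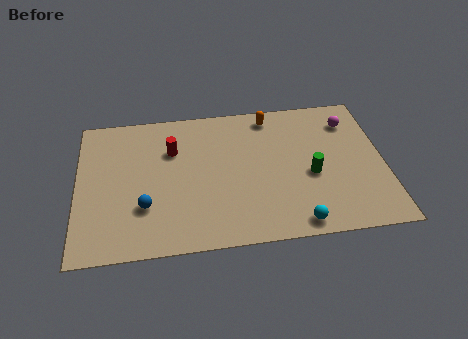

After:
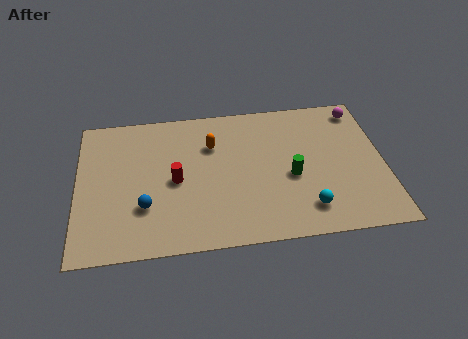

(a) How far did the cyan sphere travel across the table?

0.9

The cyan sphere moved from about (9.7, 0.9) to (10.2, 1.7), a distance of √(0.5² + 0.8²) ≈ 0.9.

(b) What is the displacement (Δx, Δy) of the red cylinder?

(0.1, -1.9)

The red cylinder started near (4.3, 6.0) and ended near (4.4, 4.1).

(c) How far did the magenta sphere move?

0.9

The magenta sphere moved from about (12.4, 6.8) to (12.9, 7.5), a distance of √(0.5² + 0.7²) ≈ 0.9.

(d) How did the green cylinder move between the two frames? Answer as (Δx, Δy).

(-0.9, 0.0)

The green cylinder started near (10.5, 3.7) and ended near (9.6, 3.7).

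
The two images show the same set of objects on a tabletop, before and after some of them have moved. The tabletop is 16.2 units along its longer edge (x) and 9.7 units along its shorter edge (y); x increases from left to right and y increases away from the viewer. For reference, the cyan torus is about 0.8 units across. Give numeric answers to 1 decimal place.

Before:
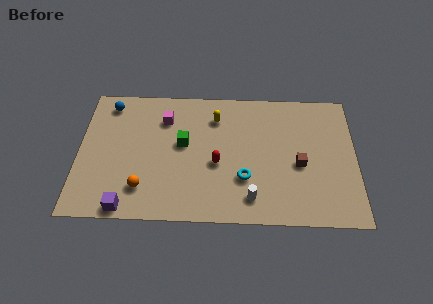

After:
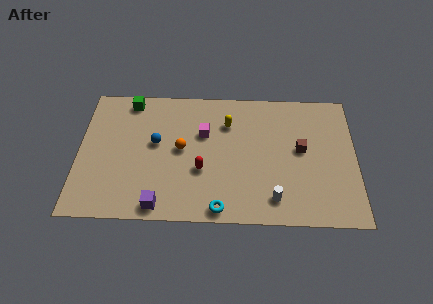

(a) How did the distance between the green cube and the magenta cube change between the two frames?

+2.9

Before: roughly 2.1 units apart; after: 5.0. That's 2.9 units further apart.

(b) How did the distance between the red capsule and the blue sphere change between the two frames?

-4.4

Before: roughly 7.7 units apart; after: 3.3. That's 4.4 units closer together.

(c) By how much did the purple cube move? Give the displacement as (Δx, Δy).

(1.9, 0.2)

The purple cube started near (2.9, 0.8) and ended near (4.8, 1.0).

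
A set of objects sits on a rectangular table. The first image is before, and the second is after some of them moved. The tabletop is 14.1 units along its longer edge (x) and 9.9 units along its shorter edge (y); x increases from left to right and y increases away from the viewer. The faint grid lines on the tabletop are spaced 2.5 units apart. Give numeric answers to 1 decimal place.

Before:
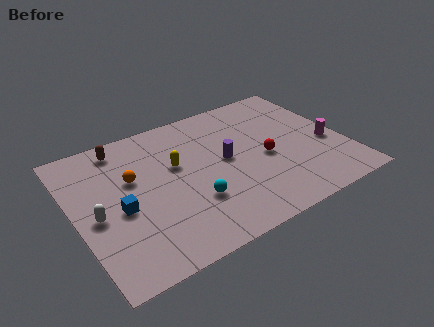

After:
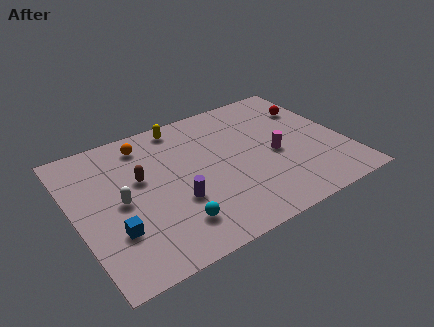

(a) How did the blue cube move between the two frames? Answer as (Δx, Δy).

(-0.5, -1.3)

The blue cube started near (2.2, 4.3) and ended near (1.7, 3.0).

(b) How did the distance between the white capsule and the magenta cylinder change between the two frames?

-4.1

Before: roughly 12.2 units apart; after: 8.1. That's 4.1 units closer together.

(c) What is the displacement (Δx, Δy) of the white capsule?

(1.3, 0.4)

From the two frames, the white capsule sits at roughly (1.0, 4.4) before and (2.3, 4.8) after.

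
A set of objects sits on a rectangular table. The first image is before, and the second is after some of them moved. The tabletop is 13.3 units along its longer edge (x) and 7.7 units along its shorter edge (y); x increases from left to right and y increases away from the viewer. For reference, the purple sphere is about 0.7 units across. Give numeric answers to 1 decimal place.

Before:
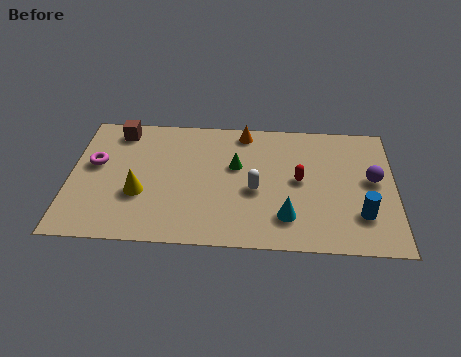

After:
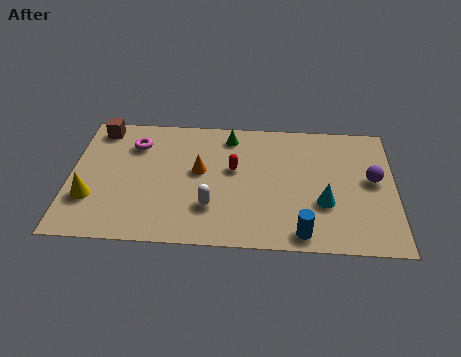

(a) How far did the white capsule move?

2.1

The white capsule was near (7.6, 3.3) before and (5.8, 2.2) after, so it travelled √(1.8² + 1.1²) ≈ 2.1 units.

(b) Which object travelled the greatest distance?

the orange cone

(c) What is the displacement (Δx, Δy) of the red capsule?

(-2.7, 0.5)

The red capsule was at about (9.4, 4.0) and moved to about (6.7, 4.5).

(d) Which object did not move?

the purple sphere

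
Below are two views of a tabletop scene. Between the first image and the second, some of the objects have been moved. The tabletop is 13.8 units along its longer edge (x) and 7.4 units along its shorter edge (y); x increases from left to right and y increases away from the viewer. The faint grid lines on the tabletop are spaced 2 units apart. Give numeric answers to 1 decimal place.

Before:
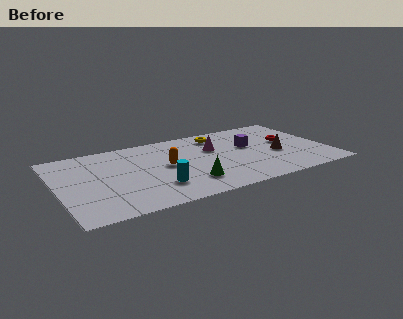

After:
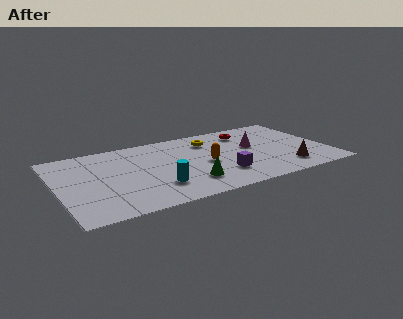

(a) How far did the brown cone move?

1.6

From (11.2, 3.1) to (11.4, 1.5), the brown cone covered √(0.2² + 1.6²) ≈ 1.6 units.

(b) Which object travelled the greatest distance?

the purple cube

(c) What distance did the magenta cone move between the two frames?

2.1

The magenta cone was near (8.1, 4.8) before and (10.1, 4.3) after, so it travelled √(2.0² + 0.5²) ≈ 2.1 units.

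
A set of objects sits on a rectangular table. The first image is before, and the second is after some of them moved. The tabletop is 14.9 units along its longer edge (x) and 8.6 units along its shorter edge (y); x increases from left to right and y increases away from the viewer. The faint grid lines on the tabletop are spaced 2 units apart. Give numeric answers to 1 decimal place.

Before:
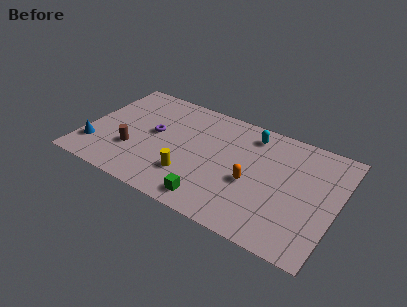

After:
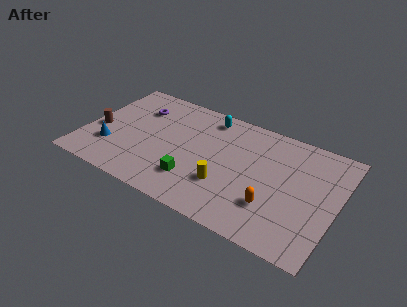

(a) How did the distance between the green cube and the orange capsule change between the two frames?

+1.5

They were about 3.1 units apart before and 4.6 after — 1.5 units further apart.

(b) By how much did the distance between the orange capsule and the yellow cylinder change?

-0.9

They were about 3.7 units apart before and 2.8 after — 0.9 units closer together.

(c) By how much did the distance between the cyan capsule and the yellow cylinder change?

-0.7

The distance was about 5.7 in the first image and 5.0 in the second, so they moved 0.7 units closer together.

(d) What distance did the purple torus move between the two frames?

2.0

The purple torus was near (4.0, 4.7) before and (2.8, 6.3) after, so it travelled √(1.2² + 1.6²) ≈ 2.0 units.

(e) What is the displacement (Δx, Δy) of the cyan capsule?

(-2.6, 0.2)

The cyan capsule was at about (9.5, 7.2) and moved to about (6.9, 7.4).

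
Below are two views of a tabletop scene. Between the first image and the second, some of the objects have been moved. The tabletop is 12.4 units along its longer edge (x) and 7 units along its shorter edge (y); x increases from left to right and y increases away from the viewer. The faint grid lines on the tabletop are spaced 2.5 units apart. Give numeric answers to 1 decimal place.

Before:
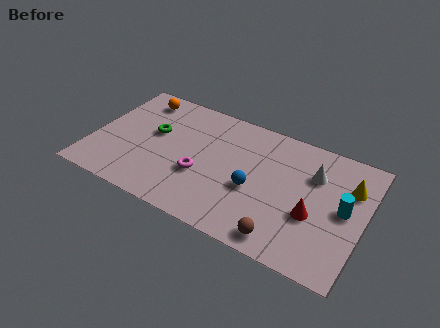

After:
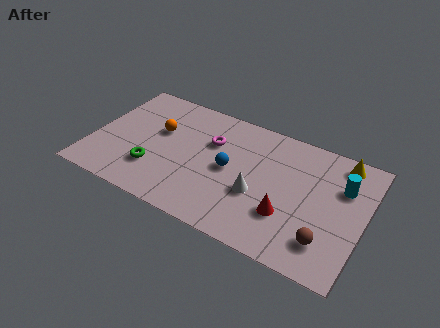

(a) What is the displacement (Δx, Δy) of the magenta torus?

(0.2, 2.1)

The magenta torus started near (5.1, 2.6) and ended near (5.3, 4.7).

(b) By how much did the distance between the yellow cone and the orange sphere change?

-1.6

Before: roughly 10.0 units apart; after: 8.4. That's 1.6 units closer together.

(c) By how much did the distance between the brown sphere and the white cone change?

-0.7

Before: roughly 4.1 units apart; after: 3.4. That's 0.7 units closer together.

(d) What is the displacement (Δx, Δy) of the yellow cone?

(-0.5, 1.2)

From the two frames, the yellow cone sits at roughly (11.6, 4.9) before and (11.1, 6.1) after.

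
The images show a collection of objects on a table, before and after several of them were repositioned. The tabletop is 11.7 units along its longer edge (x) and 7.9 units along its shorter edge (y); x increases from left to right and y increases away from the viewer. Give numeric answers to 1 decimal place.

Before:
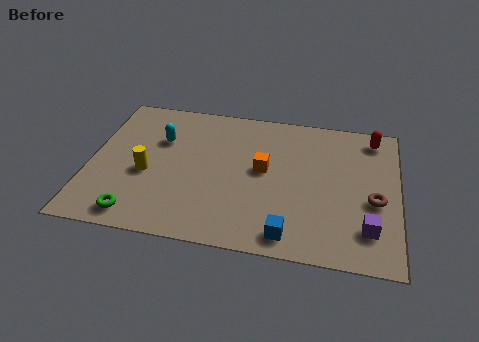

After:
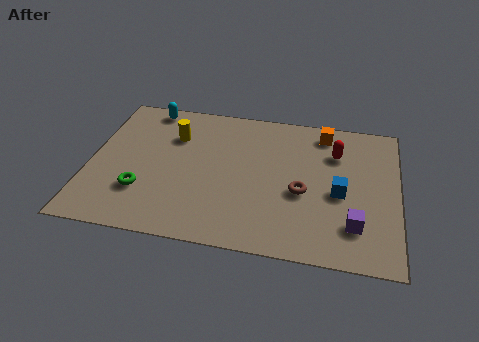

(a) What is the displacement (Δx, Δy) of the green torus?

(0.1, 1.3)

The green torus was at about (2.0, 1.0) and moved to about (2.1, 2.3).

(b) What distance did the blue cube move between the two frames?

3.1

The blue cube moved from about (7.7, 1.0) to (9.5, 3.5), a distance of √(1.8² + 2.5²) ≈ 3.1.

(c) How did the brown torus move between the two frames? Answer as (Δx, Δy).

(-2.7, 0.0)

From the two frames, the brown torus sits at roughly (10.8, 3.3) before and (8.1, 3.3) after.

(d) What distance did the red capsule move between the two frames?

1.8

From (10.7, 6.8) to (9.3, 5.7), the red capsule covered √(1.4² + 1.1²) ≈ 1.8 units.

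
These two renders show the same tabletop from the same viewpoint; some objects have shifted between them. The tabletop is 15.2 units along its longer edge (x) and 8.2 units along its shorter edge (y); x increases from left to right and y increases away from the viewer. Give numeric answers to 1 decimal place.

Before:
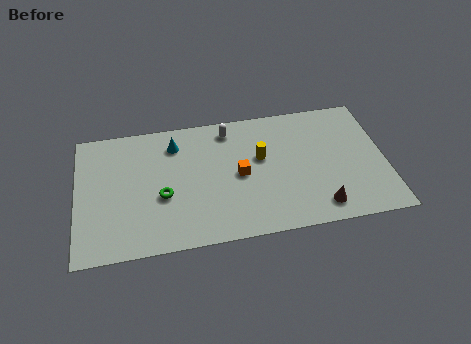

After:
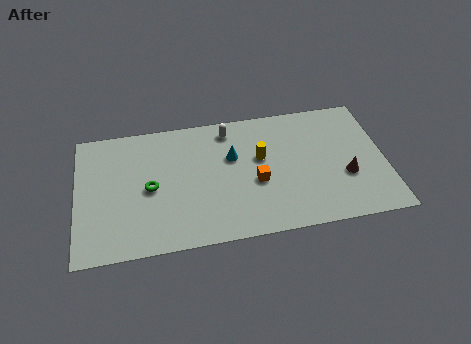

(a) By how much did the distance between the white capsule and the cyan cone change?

-0.9

They were about 2.7 units apart before and 1.8 after — 0.9 units closer together.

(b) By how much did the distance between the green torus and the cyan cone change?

+1.0

Before: roughly 3.3 units apart; after: 4.3. That's 1.0 units further apart.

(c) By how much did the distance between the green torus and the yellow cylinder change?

+0.4

The distance was about 5.2 in the first image and 5.6 in the second, so they moved 0.4 units further apart.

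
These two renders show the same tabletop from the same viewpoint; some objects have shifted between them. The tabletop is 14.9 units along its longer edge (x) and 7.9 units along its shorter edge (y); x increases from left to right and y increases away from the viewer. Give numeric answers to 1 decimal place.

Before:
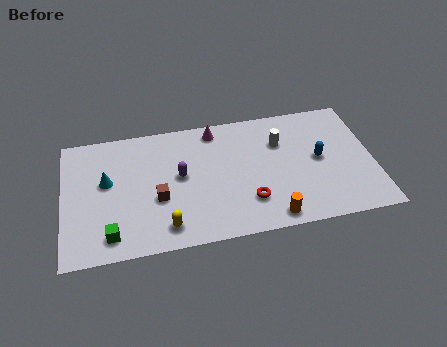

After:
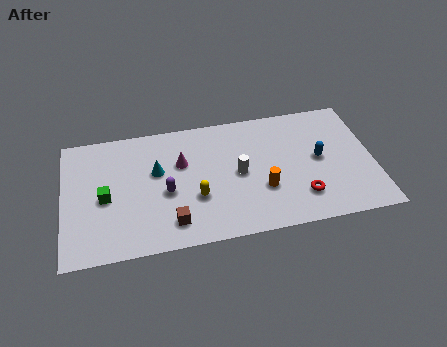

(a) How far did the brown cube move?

1.7

From (4.5, 3.1) to (5.1, 1.5), the brown cube covered √(0.6² + 1.6²) ≈ 1.7 units.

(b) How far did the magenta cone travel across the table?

2.5

The magenta cone was near (7.4, 6.9) before and (5.7, 5.1) after, so it travelled √(1.7² + 1.8²) ≈ 2.5 units.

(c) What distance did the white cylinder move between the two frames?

2.6

The white cylinder was near (10.5, 5.5) before and (8.4, 3.9) after, so it travelled √(2.1² + 1.6²) ≈ 2.6 units.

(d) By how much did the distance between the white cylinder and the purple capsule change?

-1.5

Before: roughly 5.0 units apart; after: 3.5. That's 1.5 units closer together.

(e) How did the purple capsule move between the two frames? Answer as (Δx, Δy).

(-0.7, -0.9)

The purple capsule was at about (5.6, 4.3) and moved to about (4.9, 3.4).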